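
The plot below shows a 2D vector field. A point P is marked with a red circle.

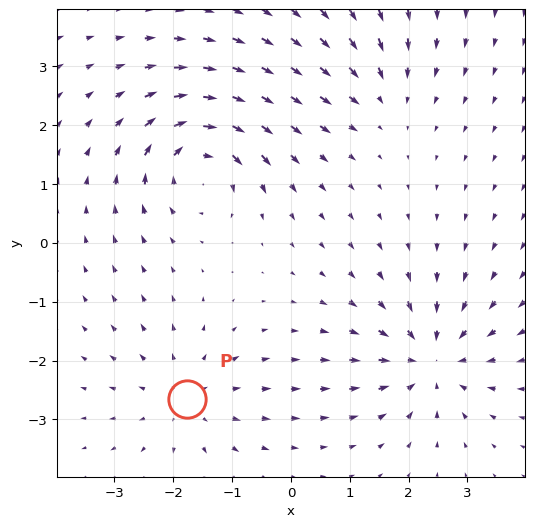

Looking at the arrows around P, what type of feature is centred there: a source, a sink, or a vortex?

source

At P (-1.8, -2.7) the arrows spread outward. Divergence about +3, curl ≈0 — positive divergence with near-zero curl is a source.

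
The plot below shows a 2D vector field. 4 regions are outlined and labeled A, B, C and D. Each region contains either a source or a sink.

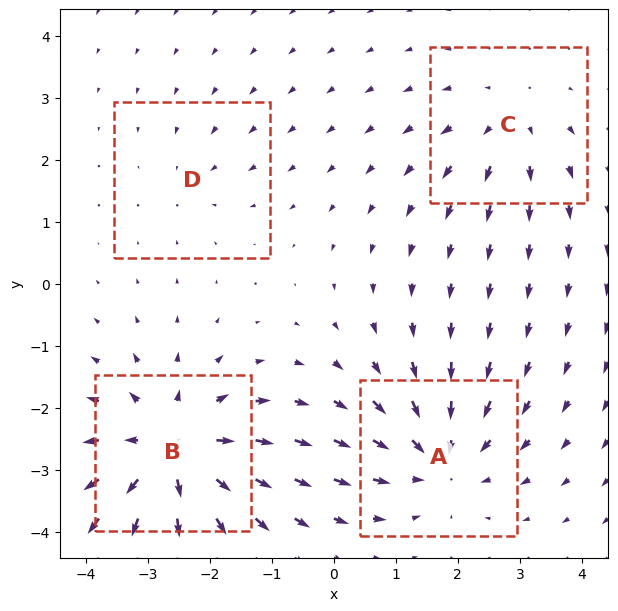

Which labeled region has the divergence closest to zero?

Divergence at each region's feature centre — A: about -5, B: about +6, C: about +3, D: about -2. Region D is closest to zero.

D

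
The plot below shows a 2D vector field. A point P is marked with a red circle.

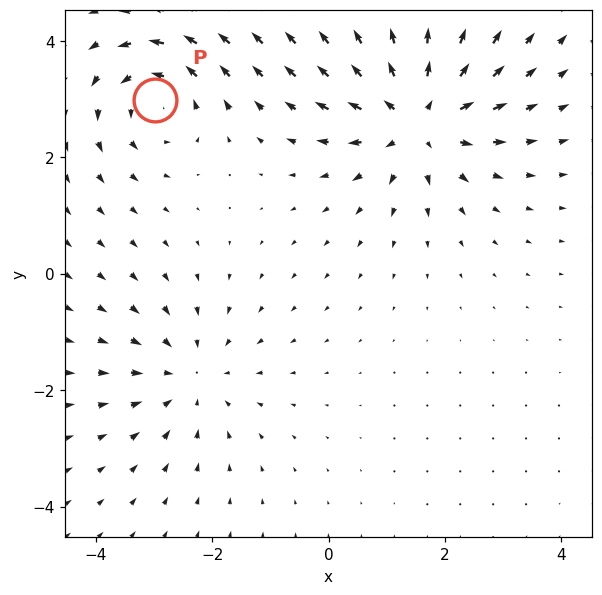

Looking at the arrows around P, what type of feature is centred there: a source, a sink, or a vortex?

vortex

At P (-3.0, 3.0) the arrows circulate counterclockwise. Divergence ≈0, curl about +4 — near-zero divergence with nonzero curl is a vortex.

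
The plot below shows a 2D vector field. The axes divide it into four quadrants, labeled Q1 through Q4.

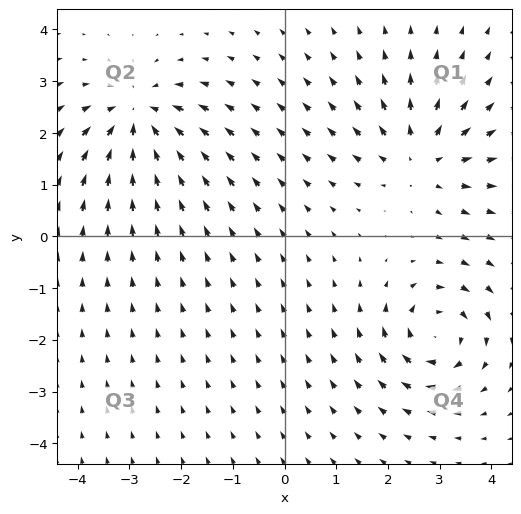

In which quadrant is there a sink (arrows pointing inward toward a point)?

The sink sits at approximately (-2.8, 2.3), which lies in quadrant Q2. The divergence there is about -4, negative as expected for a sink.

Q2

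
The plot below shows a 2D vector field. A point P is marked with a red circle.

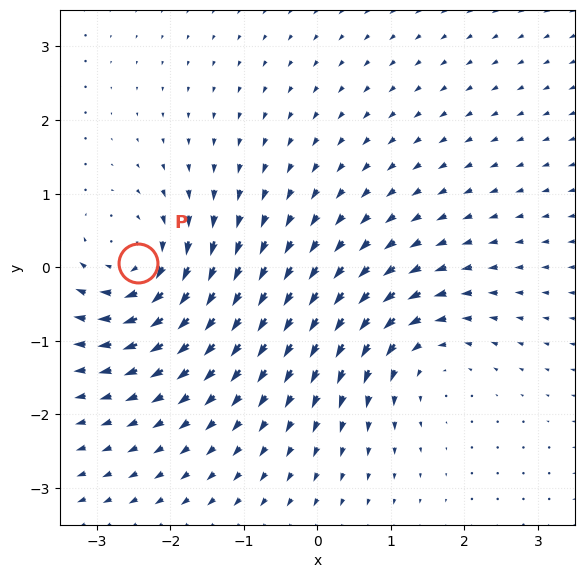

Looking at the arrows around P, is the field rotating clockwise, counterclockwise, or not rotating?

clockwise

Near P at (-2.4, 0.1) the arrows circulate clockwise. The curl (z-component) there is about -5; negative curl means clockwise rotation.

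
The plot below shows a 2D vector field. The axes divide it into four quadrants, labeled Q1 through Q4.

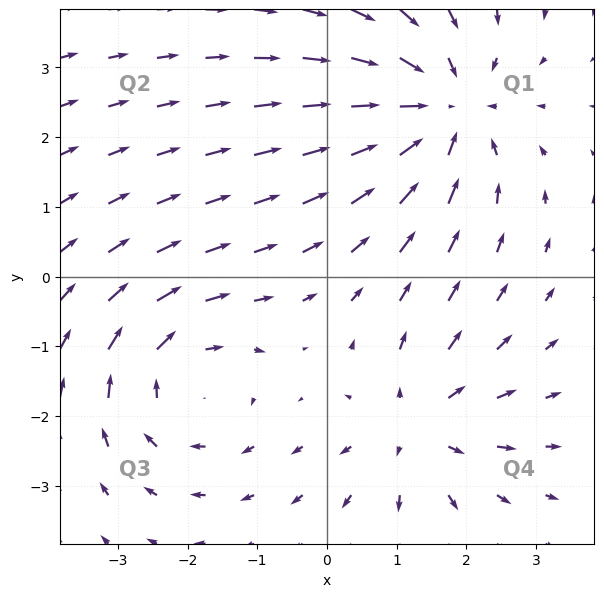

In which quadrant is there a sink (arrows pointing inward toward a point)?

Q1

The sink sits at approximately (1.6, 2.4), which lies in quadrant Q1. The divergence there is about -4, negative as expected for a sink.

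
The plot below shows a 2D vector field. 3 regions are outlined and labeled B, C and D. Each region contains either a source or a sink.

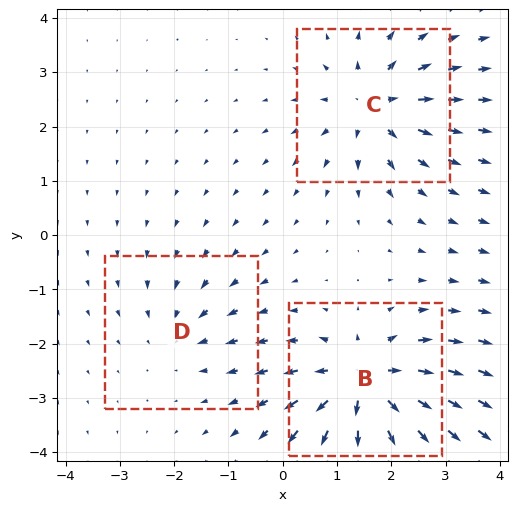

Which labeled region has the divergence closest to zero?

Divergence at each region's feature centre — B: about +6, C: about +4, D: about -2. Region D is closest to zero.

D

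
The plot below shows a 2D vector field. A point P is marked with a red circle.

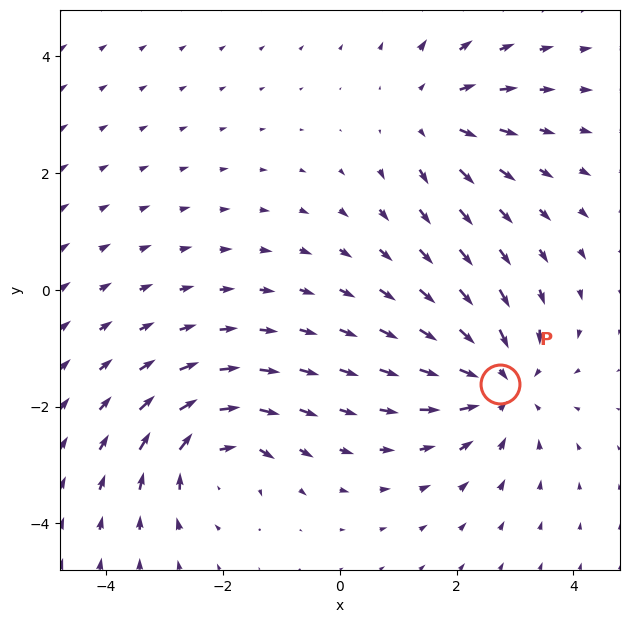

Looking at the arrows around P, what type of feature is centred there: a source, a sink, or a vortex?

sink

At P (2.7, -1.6) the arrows converge inward. Divergence about -4, curl ≈0 — negative divergence with near-zero curl is a sink.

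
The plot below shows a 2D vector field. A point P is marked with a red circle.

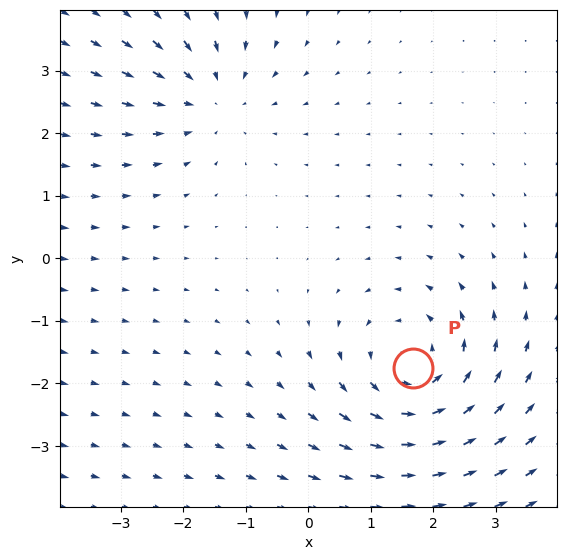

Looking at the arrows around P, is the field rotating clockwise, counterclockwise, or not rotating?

counterclockwise

Near P at (1.7, -1.8) the arrows circulate counterclockwise. The curl (z-component) there is about +3; positive curl means counterclockwise rotation.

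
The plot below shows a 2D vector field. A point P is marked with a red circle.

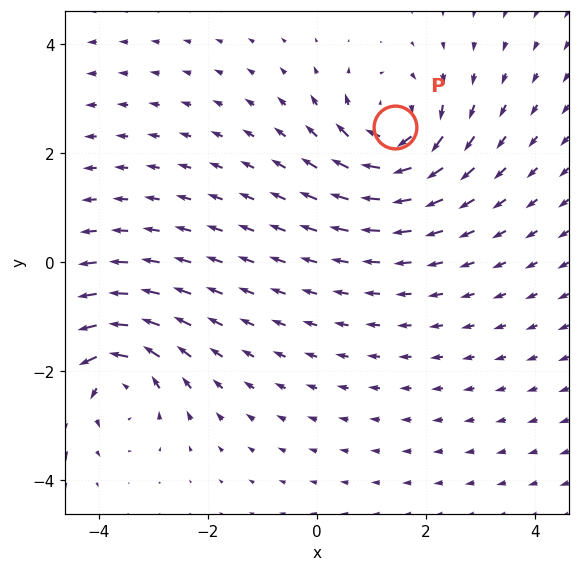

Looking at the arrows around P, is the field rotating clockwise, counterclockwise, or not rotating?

clockwise

Near P at (1.4, 2.5) the arrows circulate clockwise. The curl (z-component) there is about -5; negative curl means clockwise rotation.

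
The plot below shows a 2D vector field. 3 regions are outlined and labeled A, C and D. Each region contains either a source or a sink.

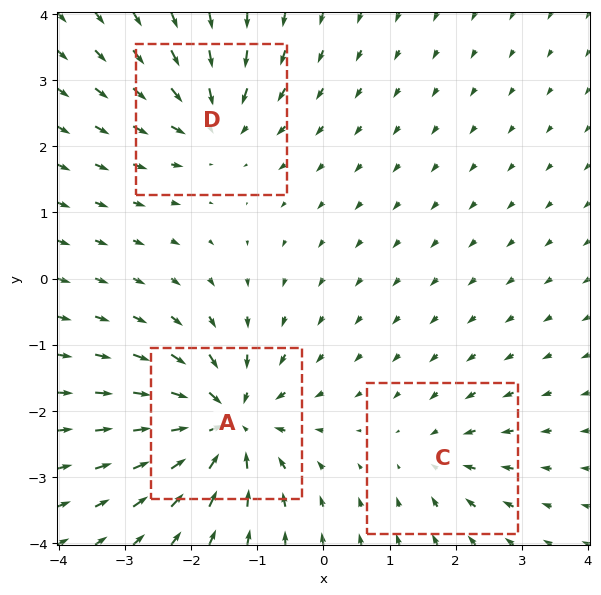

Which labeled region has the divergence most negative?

A

Divergence at each region's feature centre — A: about -6, C: about -3, D: about -4. Region A is most negative.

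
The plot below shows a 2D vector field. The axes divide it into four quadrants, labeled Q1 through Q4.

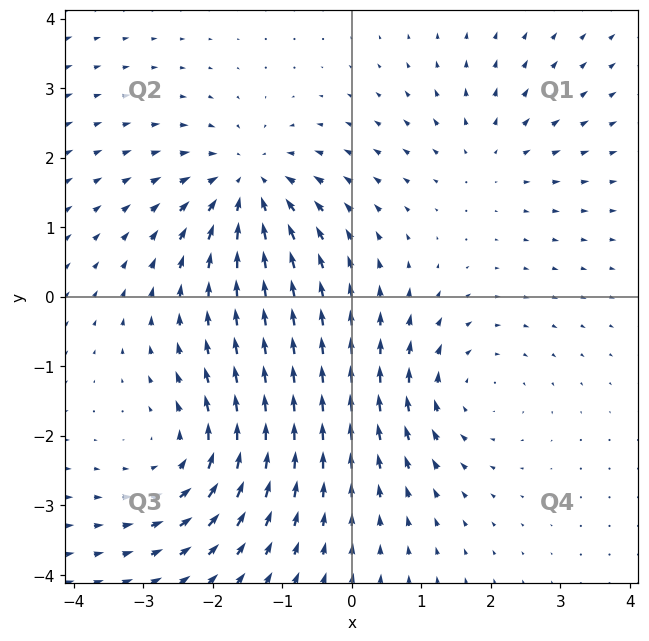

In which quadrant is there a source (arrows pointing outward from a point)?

The source sits at approximately (2.0, 2.0), which lies in quadrant Q1. The divergence there is about +3, positive as expected for a source.

Q1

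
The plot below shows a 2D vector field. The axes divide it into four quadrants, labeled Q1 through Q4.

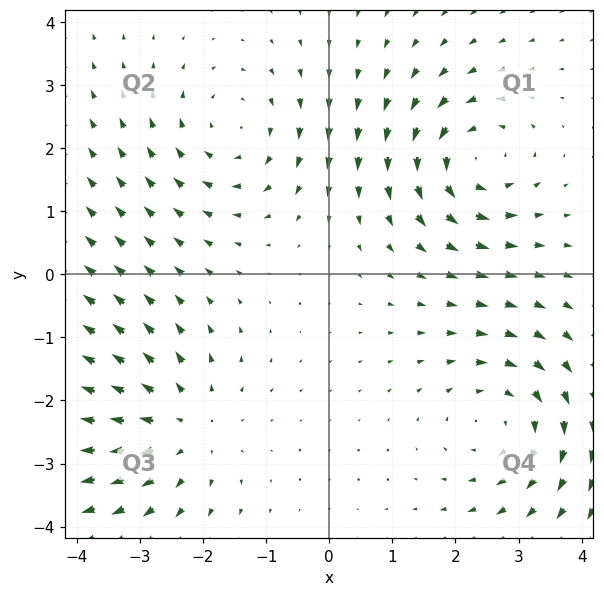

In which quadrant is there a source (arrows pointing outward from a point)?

The source sits at approximately (-2.3, -2.4), which lies in quadrant Q3. The divergence there is about +4, positive as expected for a source.

Q3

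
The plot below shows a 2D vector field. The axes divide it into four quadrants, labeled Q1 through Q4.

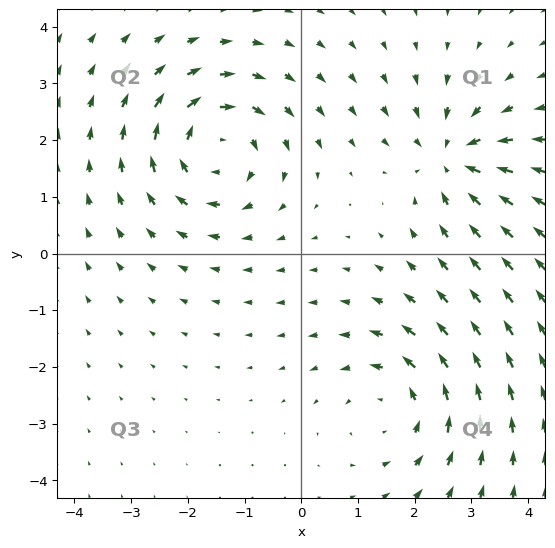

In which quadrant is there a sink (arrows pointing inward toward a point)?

Q1

The sink sits at approximately (2.7, 1.7), which lies in quadrant Q1. The divergence there is about -4, negative as expected for a sink.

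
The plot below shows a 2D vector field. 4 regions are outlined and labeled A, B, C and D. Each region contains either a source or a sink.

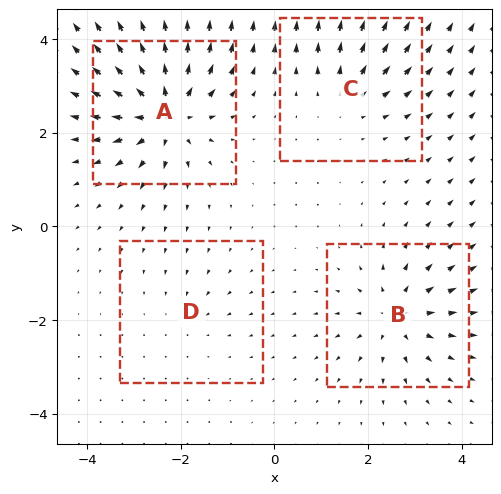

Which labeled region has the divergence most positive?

A

Divergence at each region's feature centre — A: about +9, B: about +6, C: about +4, D: about -2. Region A is most positive.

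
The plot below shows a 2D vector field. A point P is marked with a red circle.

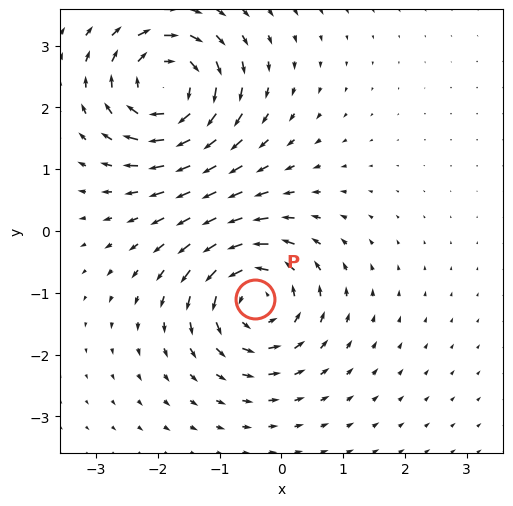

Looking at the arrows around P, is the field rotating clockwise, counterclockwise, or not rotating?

counterclockwise

Near P at (-0.4, -1.1) the arrows circulate counterclockwise. The curl (z-component) there is about +6; positive curl means counterclockwise rotation.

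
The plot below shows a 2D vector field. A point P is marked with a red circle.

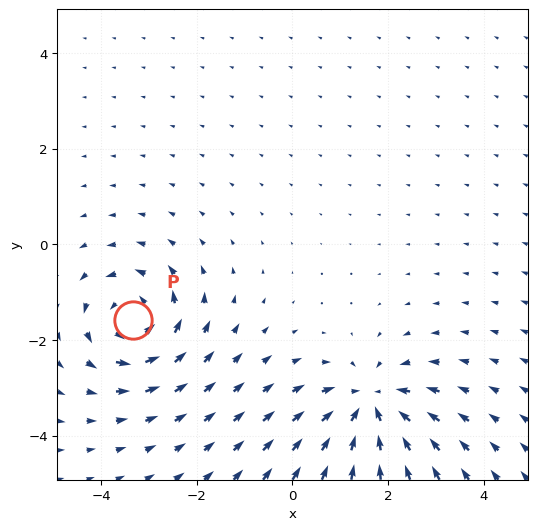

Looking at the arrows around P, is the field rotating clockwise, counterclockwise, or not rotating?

Near P at (-3.3, -1.6) the arrows circulate counterclockwise. The curl (z-component) there is about +5; positive curl means counterclockwise rotation.

counterclockwise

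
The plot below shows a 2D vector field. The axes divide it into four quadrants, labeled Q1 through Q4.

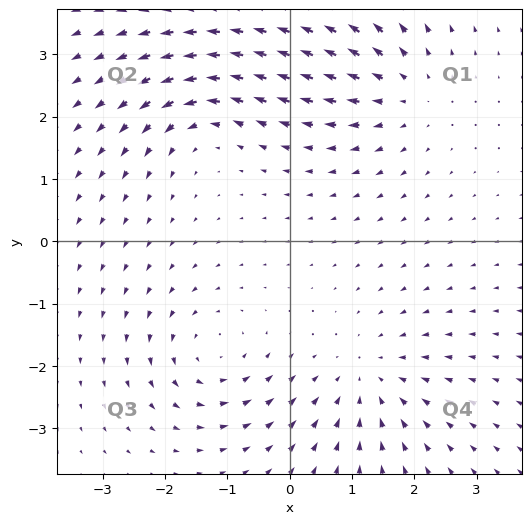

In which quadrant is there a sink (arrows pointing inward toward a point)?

Q4

The sink sits at approximately (1.3, -2.2), which lies in quadrant Q4. The divergence there is about -4, negative as expected for a sink.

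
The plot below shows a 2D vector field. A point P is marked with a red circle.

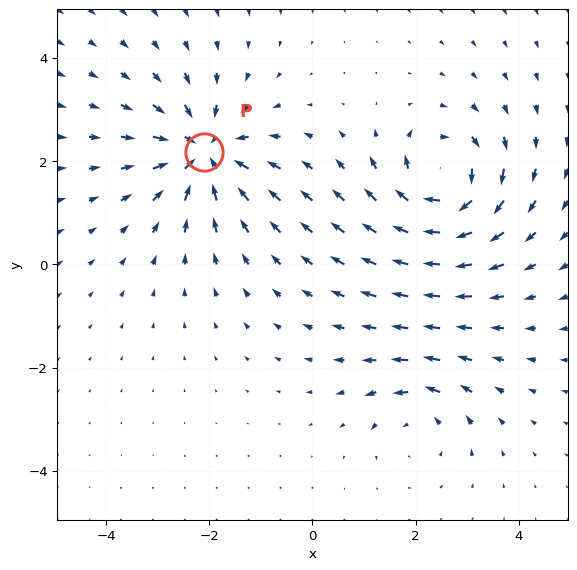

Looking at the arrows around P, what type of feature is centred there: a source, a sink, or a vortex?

sink

At P (-2.1, 2.2) the arrows converge inward. Divergence about -6, curl ≈0 — negative divergence with near-zero curl is a sink.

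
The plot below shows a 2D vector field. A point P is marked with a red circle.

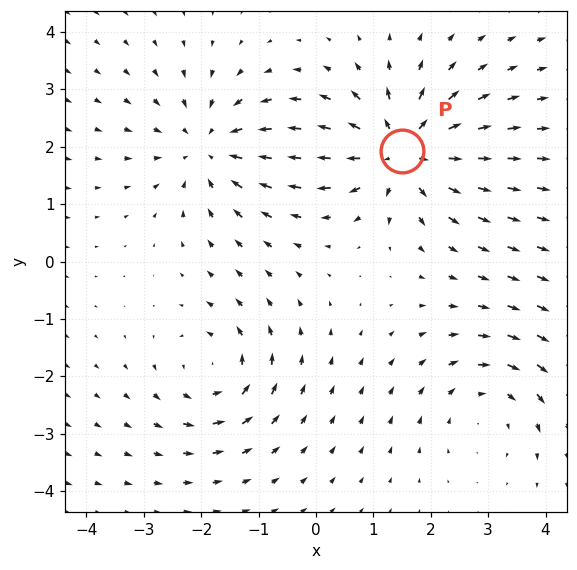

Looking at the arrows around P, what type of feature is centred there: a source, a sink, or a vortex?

At P (1.5, 1.9) the arrows spread outward. Divergence about +6, curl ≈0 — positive divergence with near-zero curl is a source.

source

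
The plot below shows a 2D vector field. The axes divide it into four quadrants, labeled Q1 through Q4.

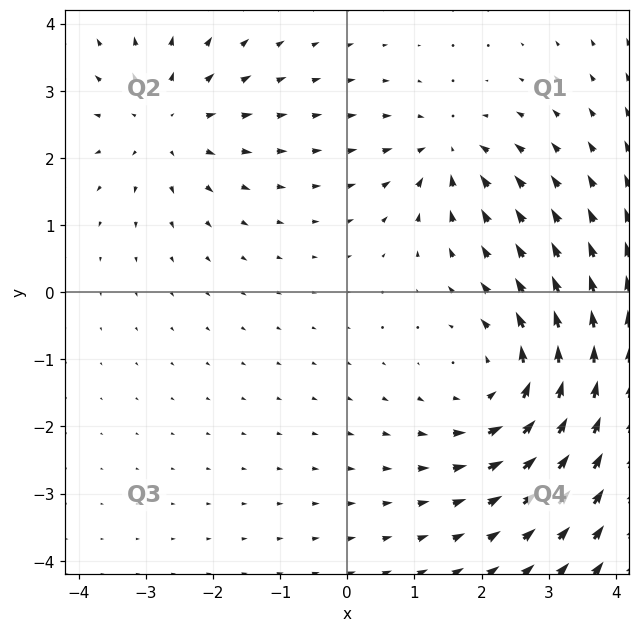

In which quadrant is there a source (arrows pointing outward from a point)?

The source sits at approximately (-2.7, 2.5), which lies in quadrant Q2. The divergence there is about +3, positive as expected for a source.

Q2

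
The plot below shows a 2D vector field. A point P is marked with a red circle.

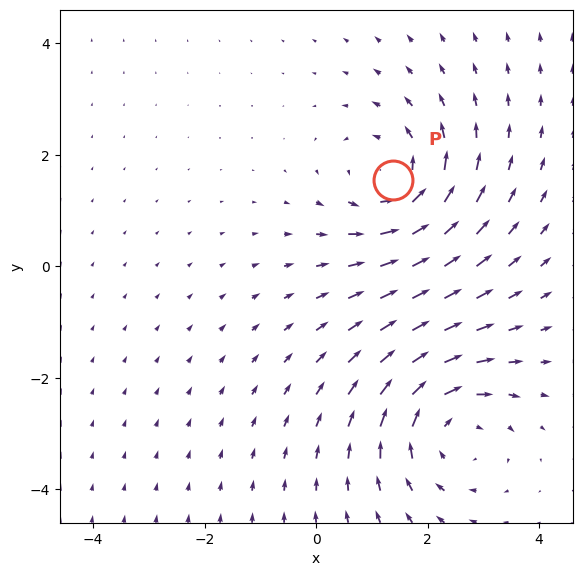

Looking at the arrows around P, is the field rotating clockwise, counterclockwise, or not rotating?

Near P at (1.4, 1.5) the arrows circulate counterclockwise. The curl (z-component) there is about +5; positive curl means counterclockwise rotation.

counterclockwise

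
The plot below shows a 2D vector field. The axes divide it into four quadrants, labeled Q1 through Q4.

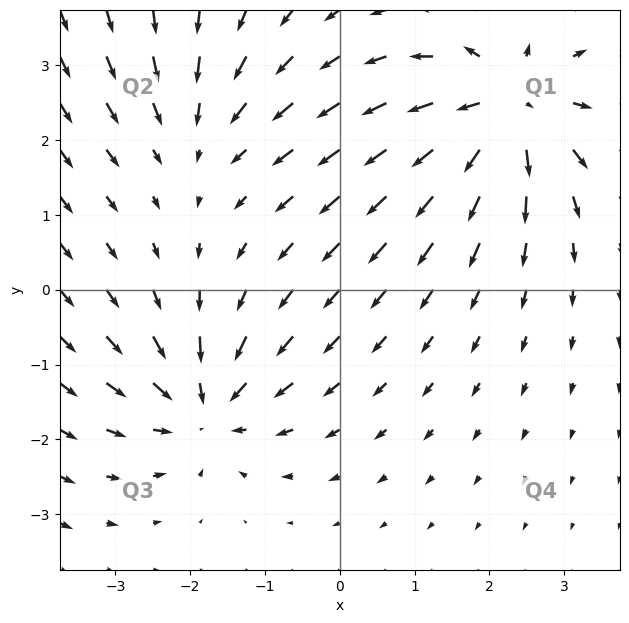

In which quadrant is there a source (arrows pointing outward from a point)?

Q1

The source sits at approximately (2.3, 2.4), which lies in quadrant Q1. The divergence there is about +6, positive as expected for a source.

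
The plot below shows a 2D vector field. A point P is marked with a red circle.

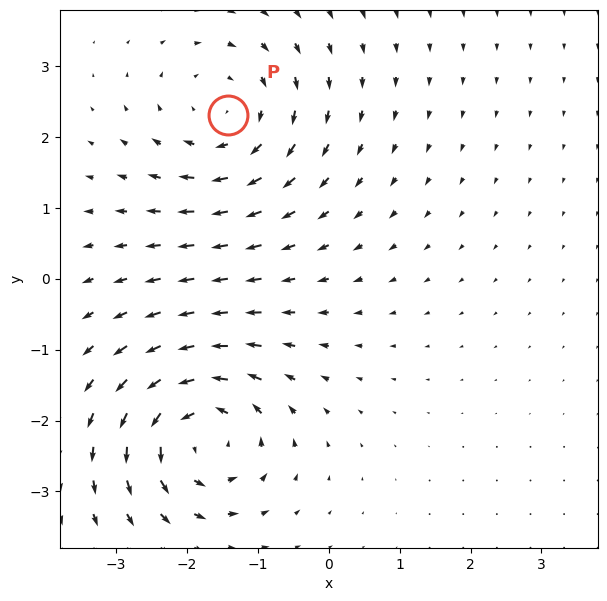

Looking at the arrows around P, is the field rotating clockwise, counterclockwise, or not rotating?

Near P at (-1.4, 2.3) the arrows circulate clockwise. The curl (z-component) there is about -4; negative curl means clockwise rotation.

clockwise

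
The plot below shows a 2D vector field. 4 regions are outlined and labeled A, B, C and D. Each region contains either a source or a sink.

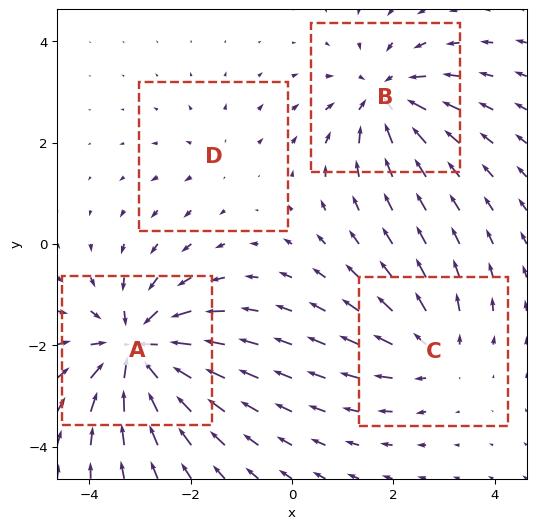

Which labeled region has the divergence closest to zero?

D

Divergence at each region's feature centre — A: about -7, B: about -5, C: about +4, D: about +2. Region D is closest to zero.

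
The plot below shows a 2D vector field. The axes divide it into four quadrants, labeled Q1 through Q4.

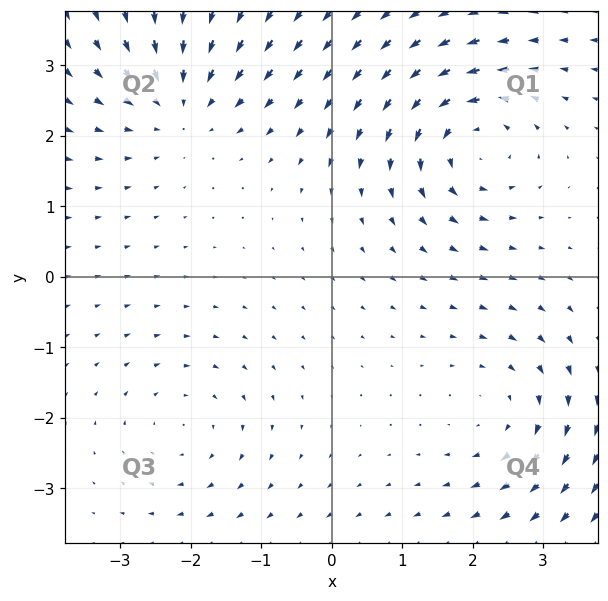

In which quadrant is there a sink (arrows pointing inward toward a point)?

The sink sits at approximately (-2.1, 2.5), which lies in quadrant Q2. The divergence there is about -4, negative as expected for a sink.

Q2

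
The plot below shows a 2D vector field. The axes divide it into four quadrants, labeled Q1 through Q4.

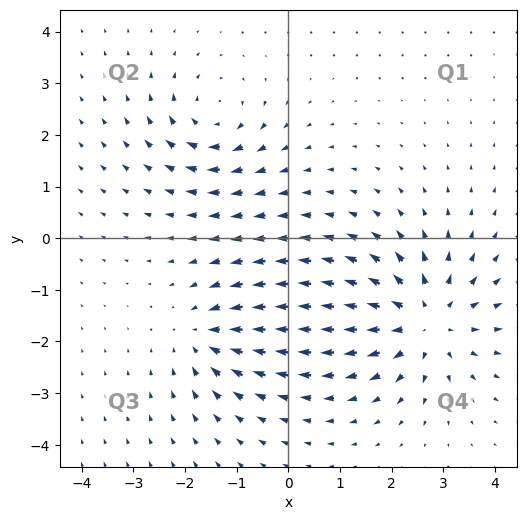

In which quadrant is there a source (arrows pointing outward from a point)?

The source sits at approximately (2.6, -1.6), which lies in quadrant Q4. The divergence there is about +4, positive as expected for a source.

Q4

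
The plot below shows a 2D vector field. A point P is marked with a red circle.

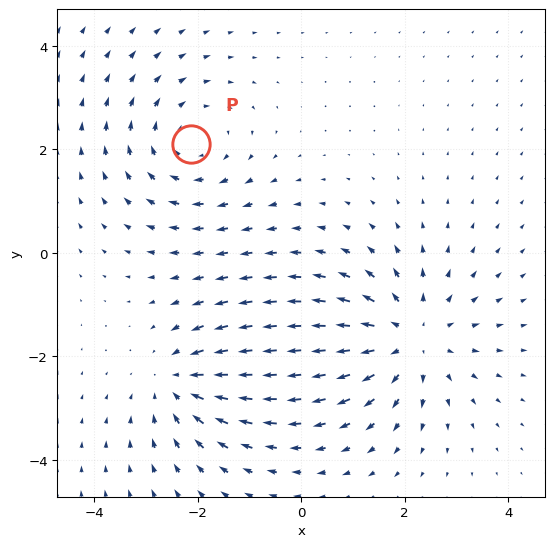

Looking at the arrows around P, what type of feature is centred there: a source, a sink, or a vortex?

At P (-2.1, 2.1) the arrows circulate clockwise. Divergence ≈0, curl about -3 — near-zero divergence with nonzero curl is a vortex.

vortex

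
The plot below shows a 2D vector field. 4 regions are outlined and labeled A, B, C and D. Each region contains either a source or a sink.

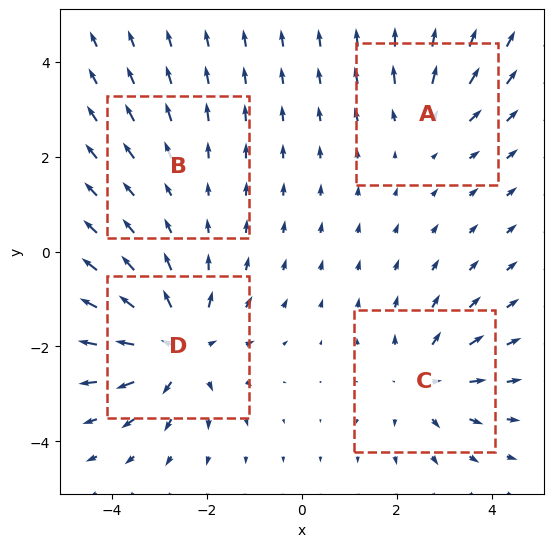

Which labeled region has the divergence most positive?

D

Divergence at each region's feature centre — A: about +3, B: about +2, C: about +5, D: about +7. Region D is most positive.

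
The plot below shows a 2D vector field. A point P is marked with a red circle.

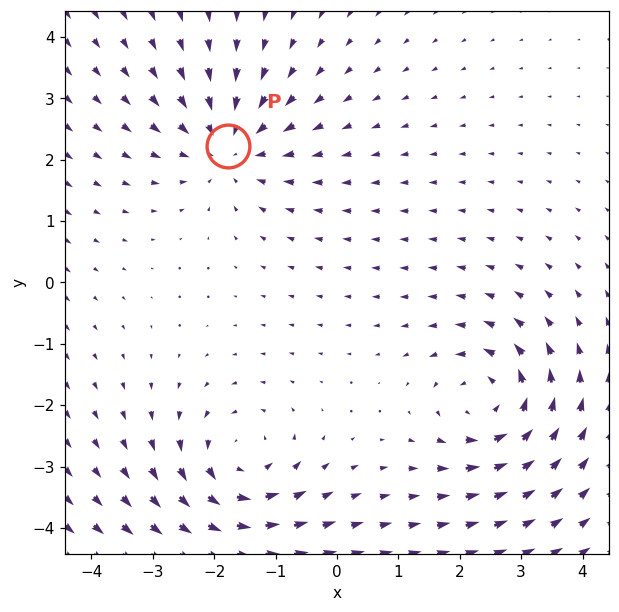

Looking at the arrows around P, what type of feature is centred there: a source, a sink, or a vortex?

At P (-1.8, 2.2) the arrows converge inward. Divergence about -3, curl ≈0 — negative divergence with near-zero curl is a sink.

sink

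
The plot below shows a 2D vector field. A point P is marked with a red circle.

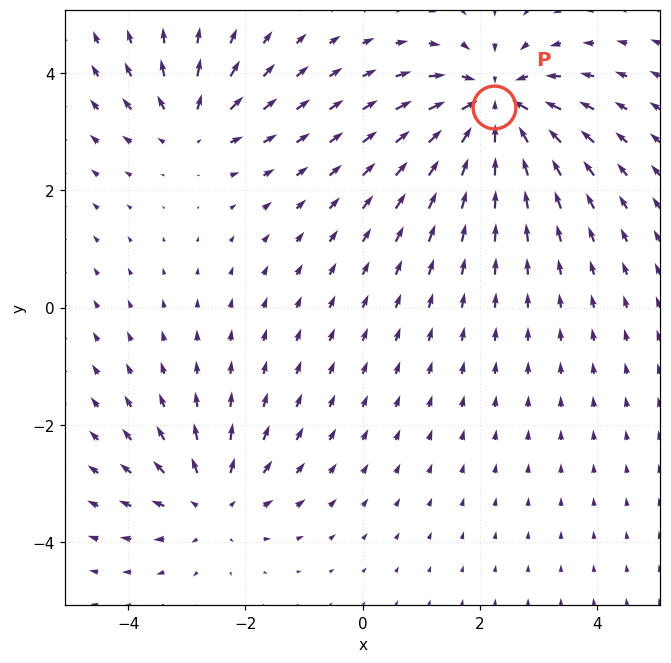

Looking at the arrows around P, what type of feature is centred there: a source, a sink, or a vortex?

At P (2.2, 3.4) the arrows converge inward. Divergence about -6, curl ≈0 — negative divergence with near-zero curl is a sink.

sink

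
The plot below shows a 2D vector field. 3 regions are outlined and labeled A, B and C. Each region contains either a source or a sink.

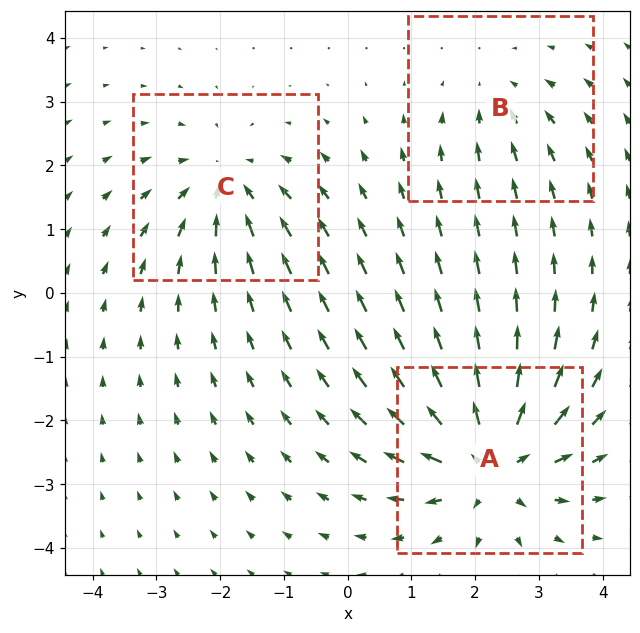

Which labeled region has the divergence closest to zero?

Divergence at each region's feature centre — A: about +5, B: about -2, C: about -3. Region B is closest to zero.

B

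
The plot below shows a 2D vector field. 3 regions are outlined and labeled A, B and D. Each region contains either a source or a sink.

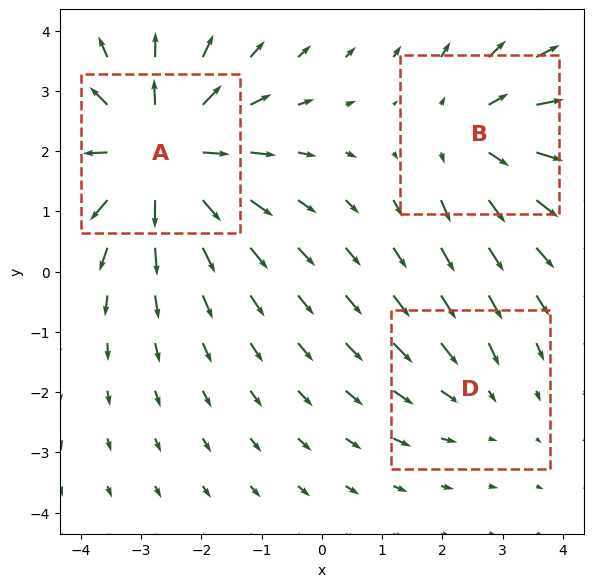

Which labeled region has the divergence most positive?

Divergence at each region's feature centre — A: about +4, B: about +3, D: about -2. Region A is most positive.

A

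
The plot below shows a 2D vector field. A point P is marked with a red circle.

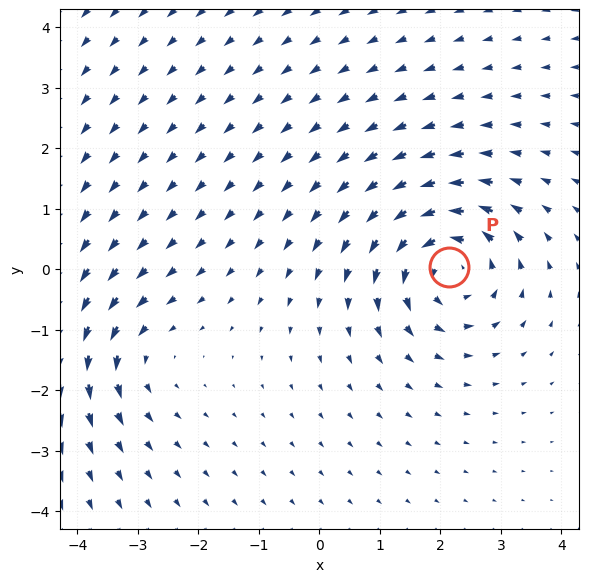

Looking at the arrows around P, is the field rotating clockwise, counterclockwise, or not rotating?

Near P at (2.1, 0.0) the arrows circulate counterclockwise. The curl (z-component) there is about +5; positive curl means counterclockwise rotation.

counterclockwise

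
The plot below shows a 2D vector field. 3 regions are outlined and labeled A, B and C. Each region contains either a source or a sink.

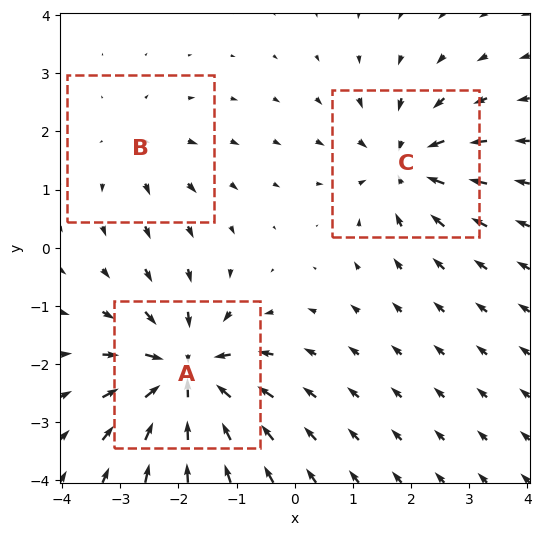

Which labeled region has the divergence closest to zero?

Divergence at each region's feature centre — A: about -6, B: about +2, C: about -4. Region B is closest to zero.

B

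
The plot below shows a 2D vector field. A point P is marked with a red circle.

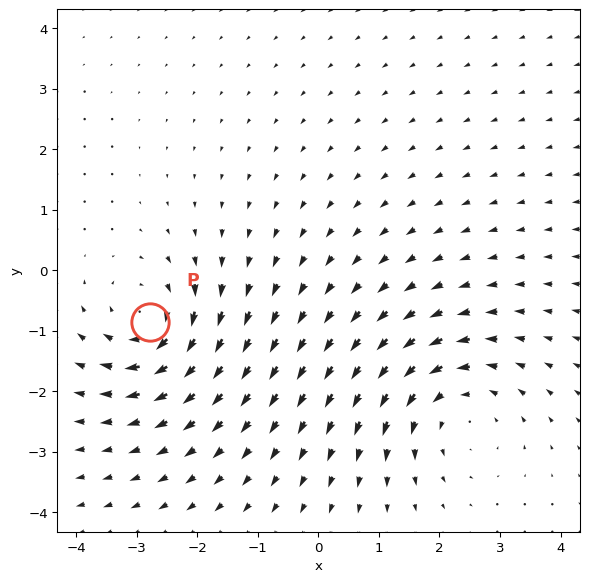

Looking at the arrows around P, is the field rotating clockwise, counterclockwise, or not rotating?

clockwise

Near P at (-2.8, -0.9) the arrows circulate clockwise. The curl (z-component) there is about -5; negative curl means clockwise rotation.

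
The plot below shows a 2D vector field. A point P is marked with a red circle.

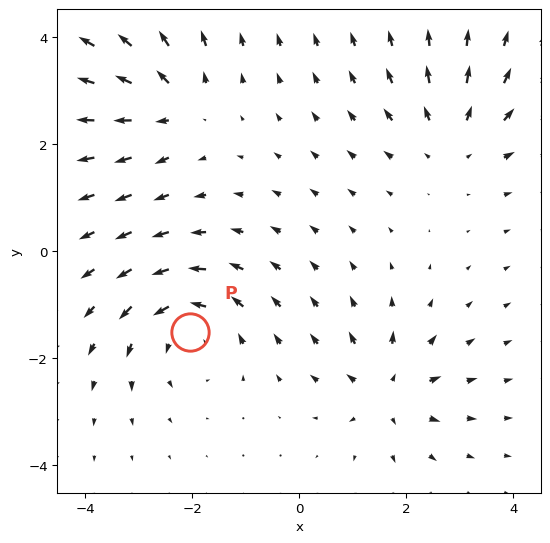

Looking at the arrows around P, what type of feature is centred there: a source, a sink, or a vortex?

At P (-2.0, -1.5) the arrows circulate counterclockwise. Divergence ≈0, curl about +5 — near-zero divergence with nonzero curl is a vortex.

vortex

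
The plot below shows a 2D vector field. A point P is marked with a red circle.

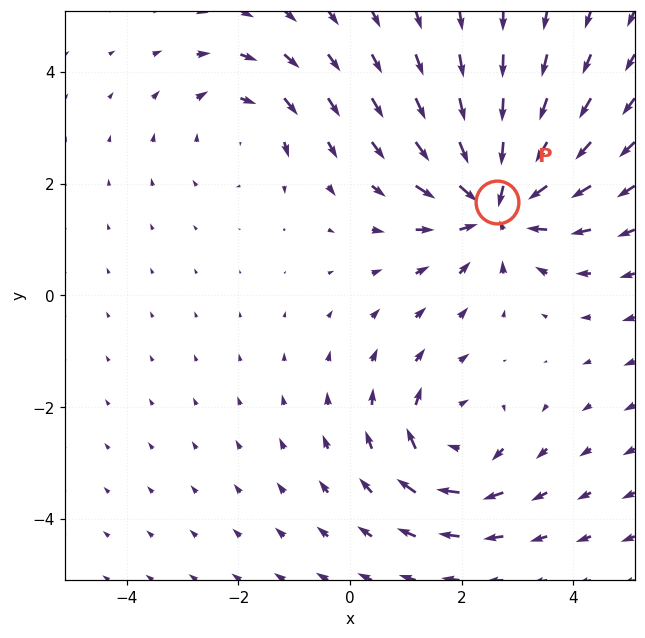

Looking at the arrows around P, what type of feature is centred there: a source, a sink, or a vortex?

sink

At P (2.6, 1.7) the arrows converge inward. Divergence about -5, curl ≈0 — negative divergence with near-zero curl is a sink.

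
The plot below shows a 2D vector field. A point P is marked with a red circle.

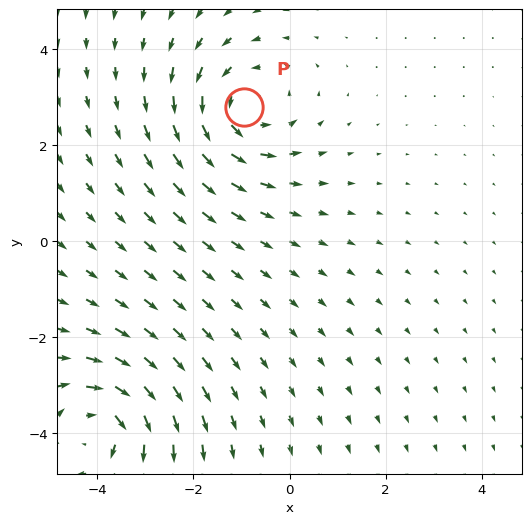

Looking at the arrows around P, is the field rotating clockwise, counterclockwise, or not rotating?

counterclockwise

Near P at (-1.0, 2.8) the arrows circulate counterclockwise. The curl (z-component) there is about +3; positive curl means counterclockwise rotation.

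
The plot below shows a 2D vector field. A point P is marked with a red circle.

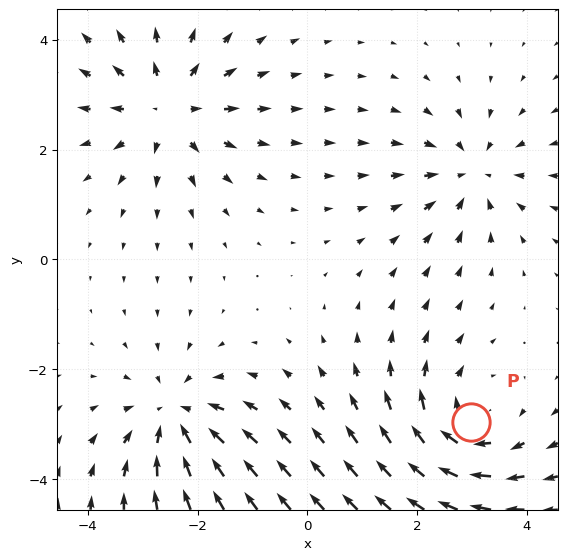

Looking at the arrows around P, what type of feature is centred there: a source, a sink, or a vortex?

At P (3.0, -3.0) the arrows circulate clockwise. Divergence ≈0, curl about -4 — near-zero divergence with nonzero curl is a vortex.

vortex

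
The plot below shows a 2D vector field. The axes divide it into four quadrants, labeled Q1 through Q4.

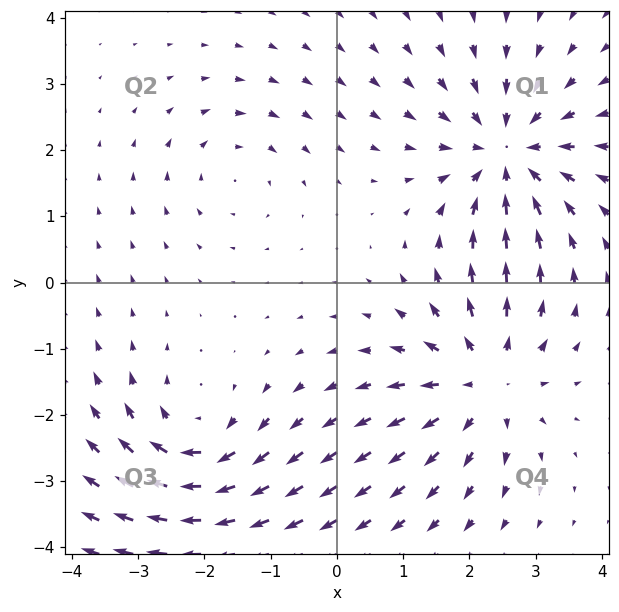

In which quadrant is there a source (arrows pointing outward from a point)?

The source sits at approximately (2.2, -1.5), which lies in quadrant Q4. The divergence there is about +5, positive as expected for a source.

Q4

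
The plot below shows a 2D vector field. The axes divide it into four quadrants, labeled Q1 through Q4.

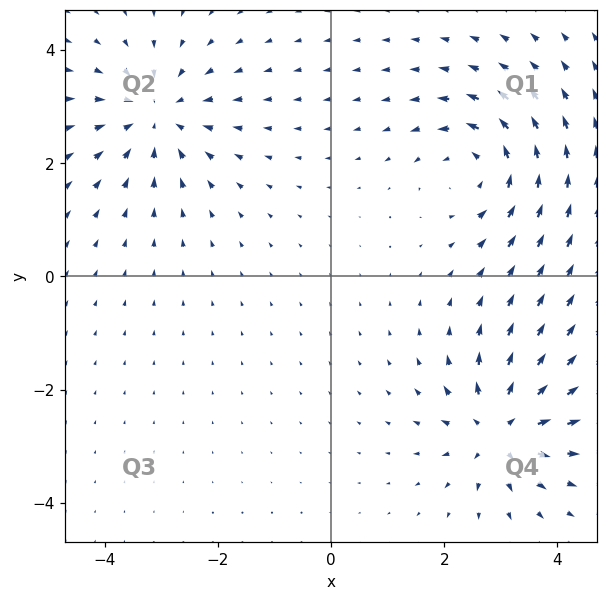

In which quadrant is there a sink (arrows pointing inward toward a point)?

Q2

The sink sits at approximately (-3.1, 2.8), which lies in quadrant Q2. The divergence there is about -5, negative as expected for a sink.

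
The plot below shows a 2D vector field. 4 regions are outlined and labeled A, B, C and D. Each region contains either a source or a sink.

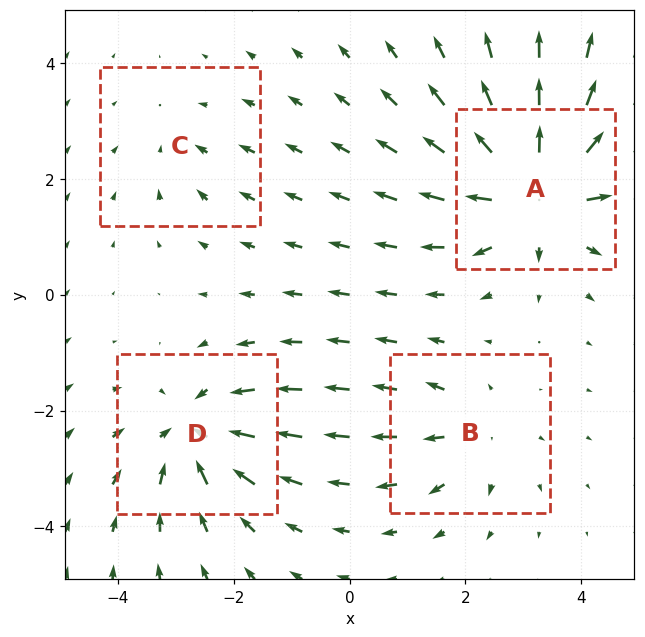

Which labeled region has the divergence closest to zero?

C

Divergence at each region's feature centre — A: about +8, B: about +4, C: about -2, D: about -5. Region C is closest to zero.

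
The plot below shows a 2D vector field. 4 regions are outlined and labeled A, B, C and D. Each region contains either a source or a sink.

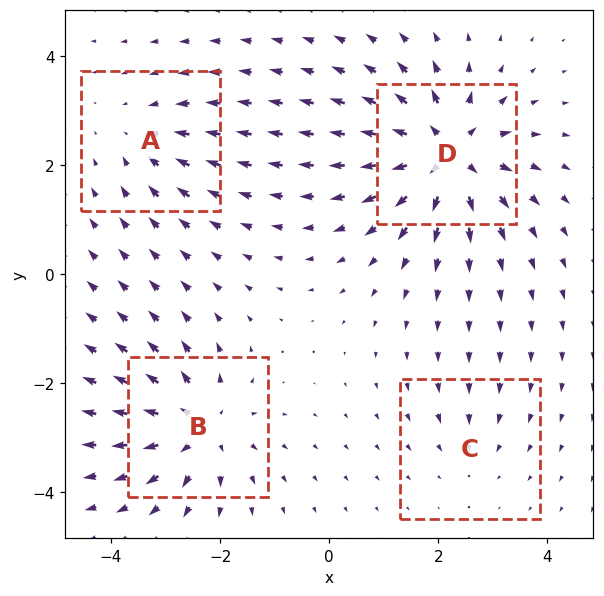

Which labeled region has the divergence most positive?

D

Divergence at each region's feature centre — A: about -4, B: about +6, C: about -2, D: about +8. Region D is most positive.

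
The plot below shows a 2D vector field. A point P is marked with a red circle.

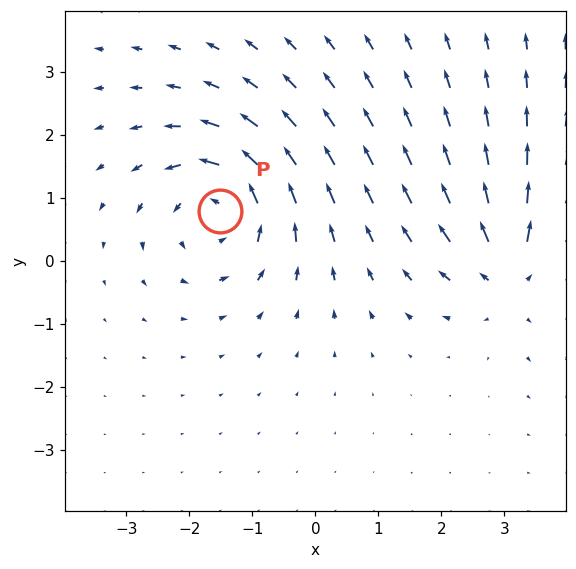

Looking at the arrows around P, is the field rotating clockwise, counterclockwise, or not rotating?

counterclockwise

Near P at (-1.5, 0.8) the arrows circulate counterclockwise. The curl (z-component) there is about +5; positive curl means counterclockwise rotation.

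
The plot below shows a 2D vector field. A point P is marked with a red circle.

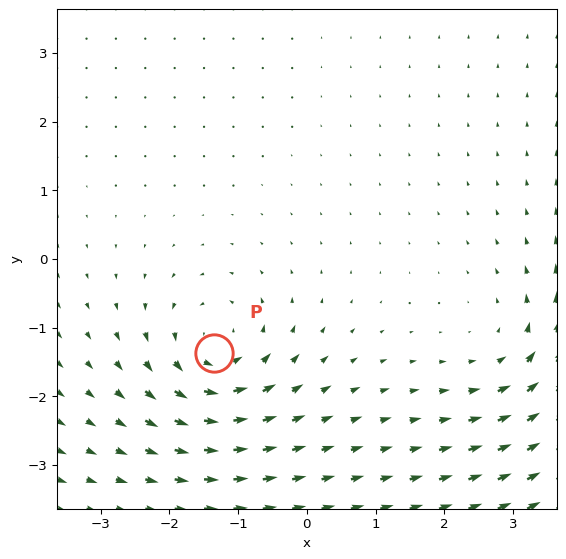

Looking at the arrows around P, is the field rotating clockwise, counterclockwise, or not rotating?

Near P at (-1.3, -1.4) the arrows circulate counterclockwise. The curl (z-component) there is about +4; positive curl means counterclockwise rotation.

counterclockwise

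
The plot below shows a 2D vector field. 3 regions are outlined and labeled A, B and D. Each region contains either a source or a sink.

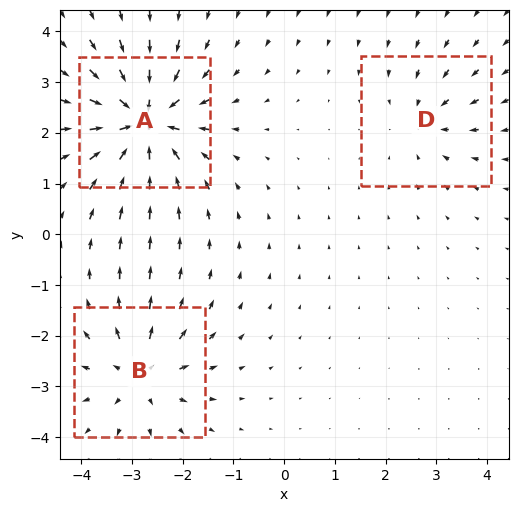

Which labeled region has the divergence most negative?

A

Divergence at each region's feature centre — A: about -6, B: about +4, D: about -3. Region A is most negative.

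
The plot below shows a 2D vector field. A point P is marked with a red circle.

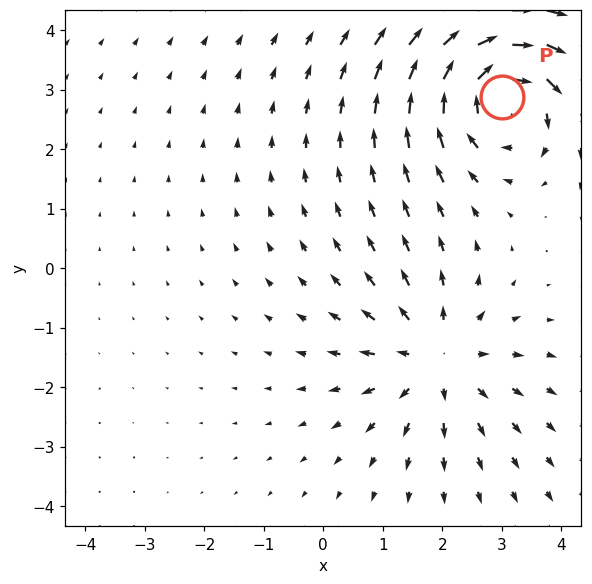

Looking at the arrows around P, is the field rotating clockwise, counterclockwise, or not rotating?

Near P at (3.0, 2.9) the arrows circulate clockwise. The curl (z-component) there is about -4; negative curl means clockwise rotation.

clockwise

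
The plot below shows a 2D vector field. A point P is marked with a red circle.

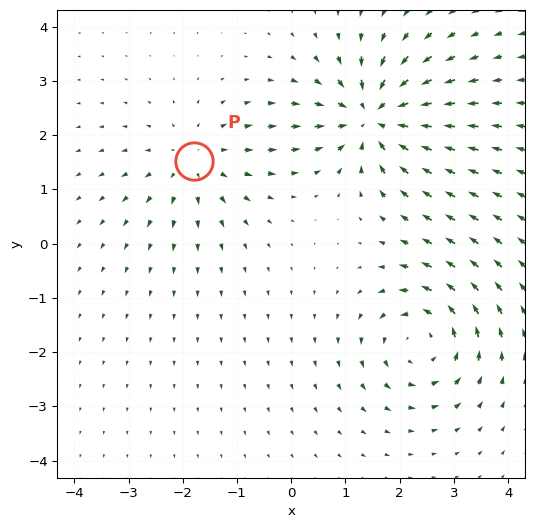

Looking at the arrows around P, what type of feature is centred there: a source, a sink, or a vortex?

source

At P (-1.8, 1.5) the arrows spread outward. Divergence about +3, curl ≈0 — positive divergence with near-zero curl is a source.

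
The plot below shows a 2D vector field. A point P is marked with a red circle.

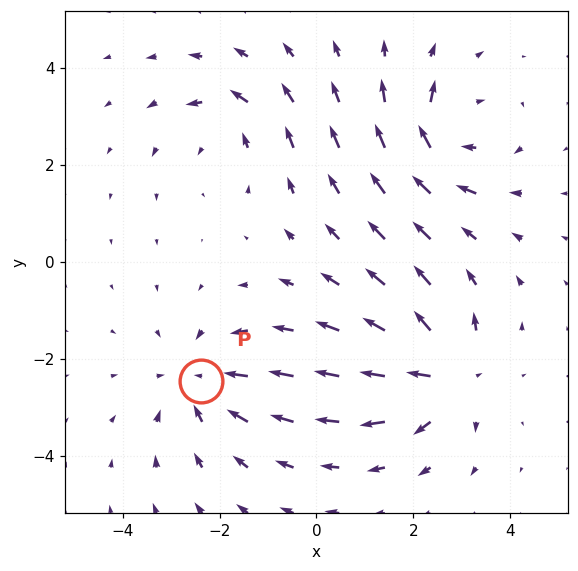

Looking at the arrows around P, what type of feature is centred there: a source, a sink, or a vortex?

sink

At P (-2.4, -2.5) the arrows converge inward. Divergence about -3, curl ≈0 — negative divergence with near-zero curl is a sink.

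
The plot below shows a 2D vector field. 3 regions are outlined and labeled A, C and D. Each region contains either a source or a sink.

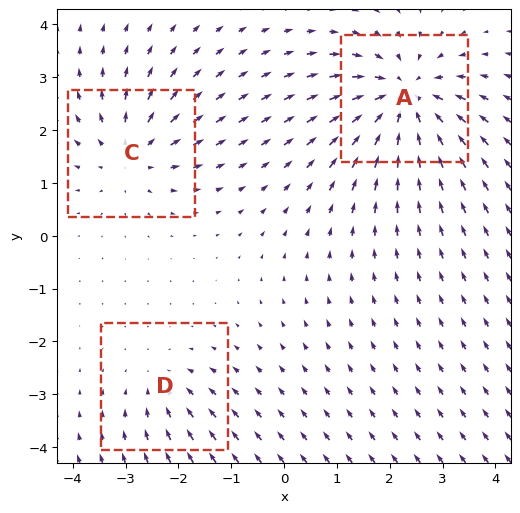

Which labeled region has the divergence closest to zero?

D

Divergence at each region's feature centre — A: about -5, C: about +3, D: about -2. Region D is closest to zero.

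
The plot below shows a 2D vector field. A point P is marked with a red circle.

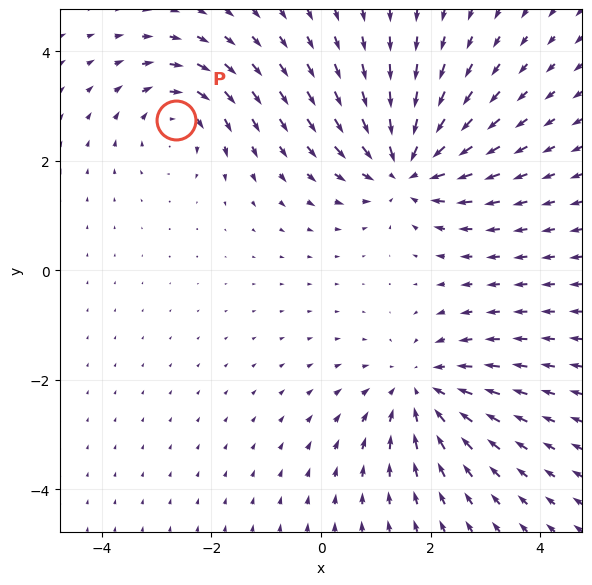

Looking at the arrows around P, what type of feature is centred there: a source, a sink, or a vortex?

vortex

At P (-2.6, 2.7) the arrows circulate clockwise. Divergence ≈0, curl about -4 — near-zero divergence with nonzero curl is a vortex.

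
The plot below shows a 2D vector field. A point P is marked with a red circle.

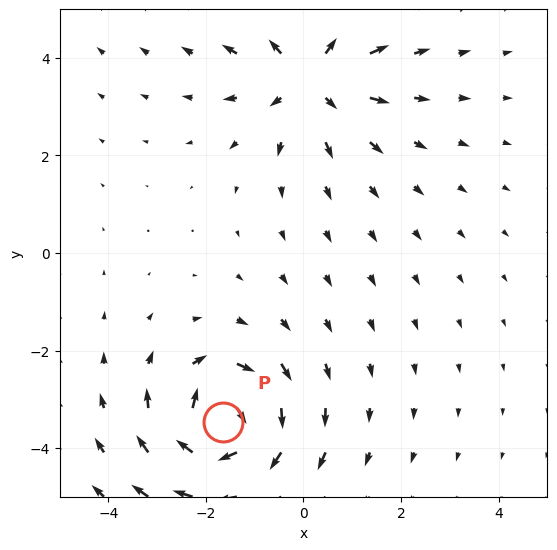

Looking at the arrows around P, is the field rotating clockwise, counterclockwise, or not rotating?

Near P at (-1.6, -3.5) the arrows circulate clockwise. The curl (z-component) there is about -5; negative curl means clockwise rotation.

clockwise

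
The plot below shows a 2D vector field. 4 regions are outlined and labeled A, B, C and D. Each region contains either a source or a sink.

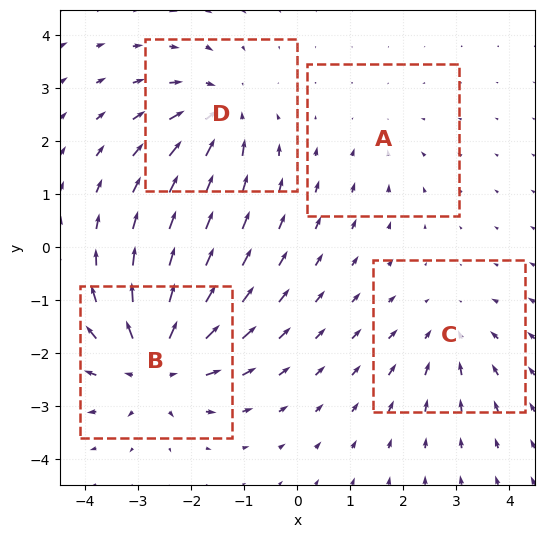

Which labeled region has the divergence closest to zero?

A

Divergence at each region's feature centre — A: about -2, B: about +7, C: about -3, D: about -5. Region A is closest to zero.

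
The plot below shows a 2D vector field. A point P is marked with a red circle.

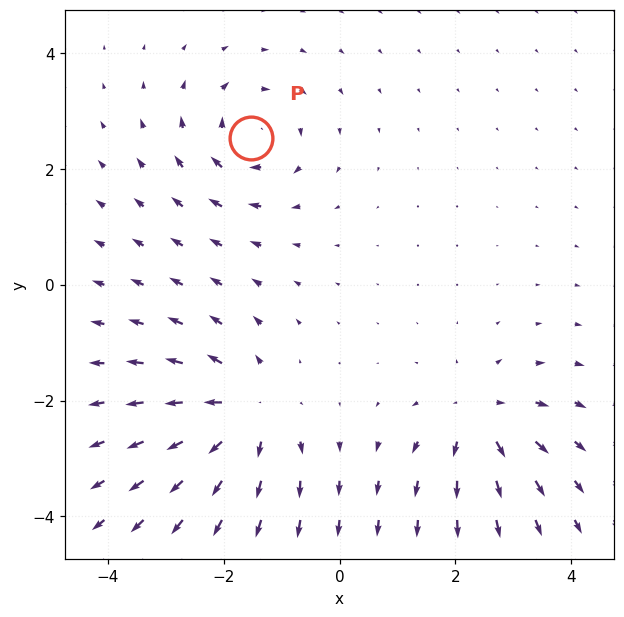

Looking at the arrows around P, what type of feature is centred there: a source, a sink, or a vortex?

vortex

At P (-1.5, 2.5) the arrows circulate clockwise. Divergence ≈0, curl about -5 — near-zero divergence with nonzero curl is a vortex.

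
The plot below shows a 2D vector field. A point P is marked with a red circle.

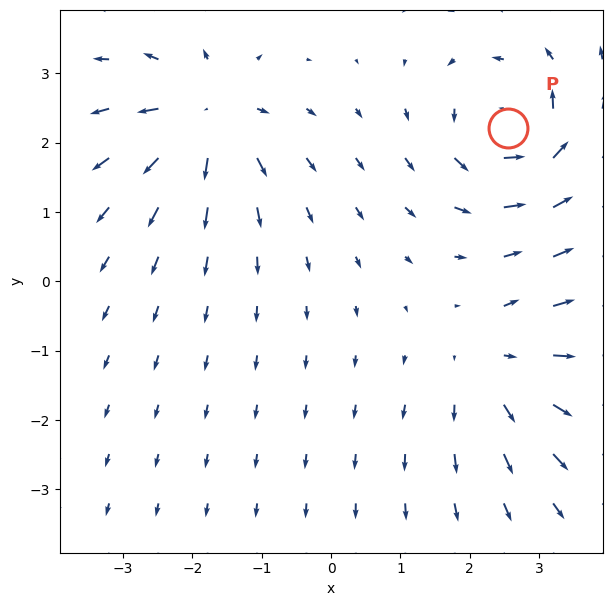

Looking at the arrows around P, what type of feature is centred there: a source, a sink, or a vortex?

vortex

At P (2.5, 2.2) the arrows circulate counterclockwise. Divergence ≈0, curl about +7 — near-zero divergence with nonzero curl is a vortex.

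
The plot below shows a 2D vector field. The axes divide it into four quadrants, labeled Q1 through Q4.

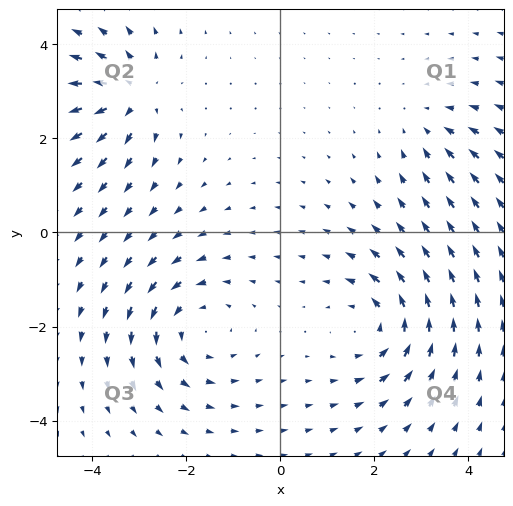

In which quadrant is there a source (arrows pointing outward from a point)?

Q2

The source sits at approximately (-3.2, 3.0), which lies in quadrant Q2. The divergence there is about +6, positive as expected for a source.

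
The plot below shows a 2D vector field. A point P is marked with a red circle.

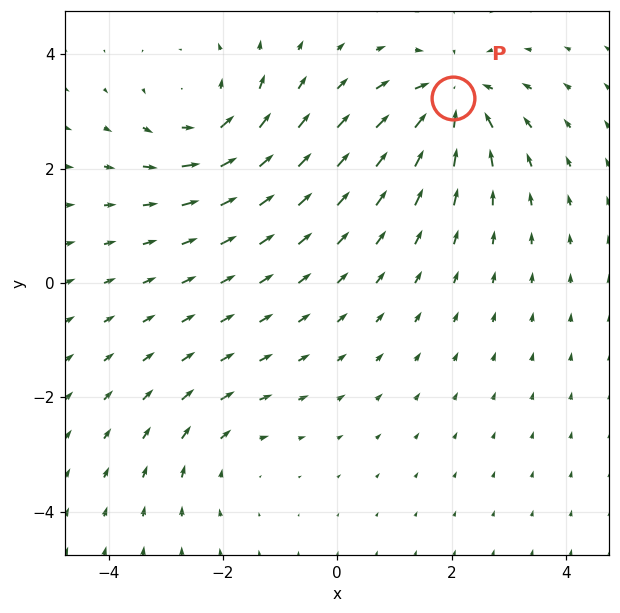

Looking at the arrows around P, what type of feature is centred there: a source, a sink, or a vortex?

sink

At P (2.0, 3.2) the arrows converge inward. Divergence about -6, curl ≈0 — negative divergence with near-zero curl is a sink.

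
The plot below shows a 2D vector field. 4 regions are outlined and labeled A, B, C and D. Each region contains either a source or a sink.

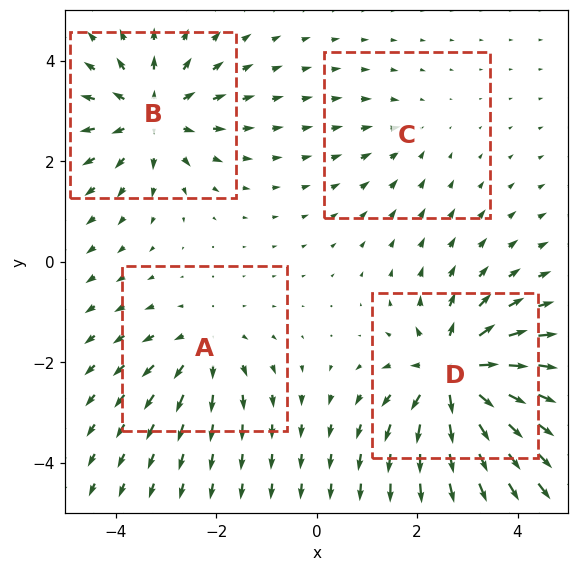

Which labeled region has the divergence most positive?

D

Divergence at each region's feature centre — A: about +4, B: about +5, C: about -2, D: about +7. Region D is most positive.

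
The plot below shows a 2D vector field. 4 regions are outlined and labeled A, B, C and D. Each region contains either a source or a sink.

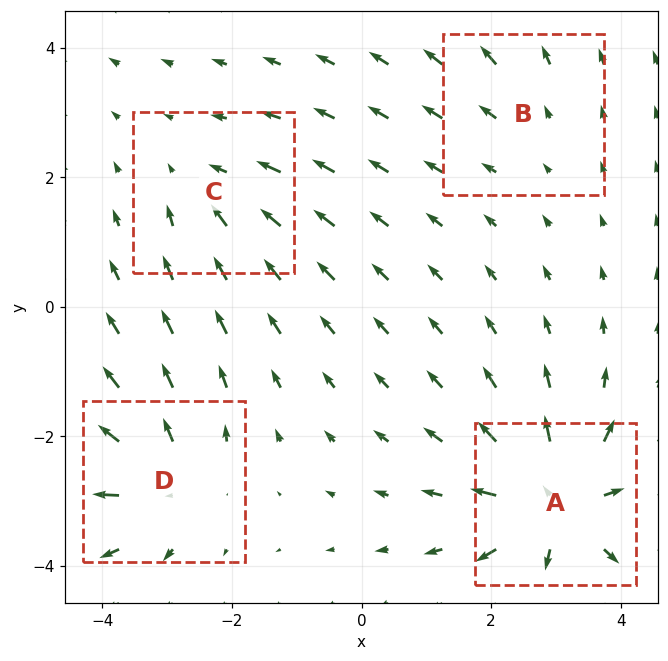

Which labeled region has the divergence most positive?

Divergence at each region's feature centre — A: about +7, B: about +2, C: about -3, D: about +5. Region A is most positive.

A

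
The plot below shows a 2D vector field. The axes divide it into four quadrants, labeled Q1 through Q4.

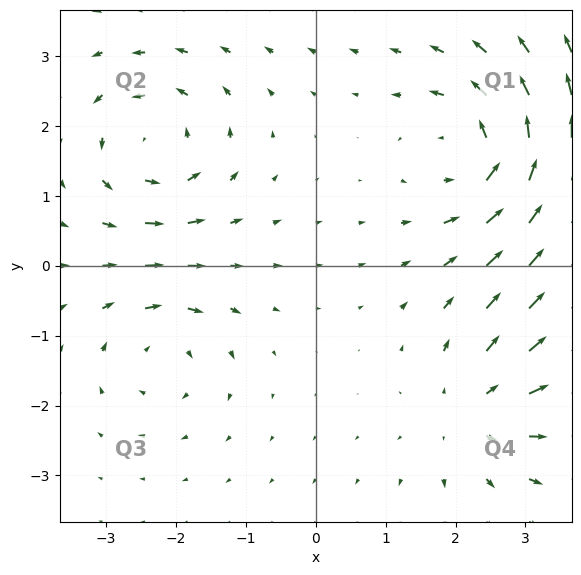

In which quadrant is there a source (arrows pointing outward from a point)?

Q4

The source sits at approximately (2.3, -2.1), which lies in quadrant Q4. The divergence there is about +4, positive as expected for a source.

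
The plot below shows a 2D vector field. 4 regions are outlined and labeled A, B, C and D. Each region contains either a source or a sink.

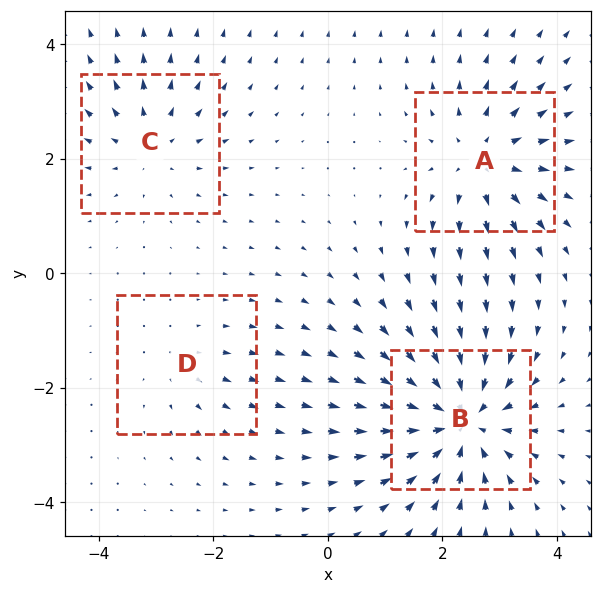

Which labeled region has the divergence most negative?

Divergence at each region's feature centre — A: about +5, B: about -7, C: about +4, D: about +2. Region B is most negative.

B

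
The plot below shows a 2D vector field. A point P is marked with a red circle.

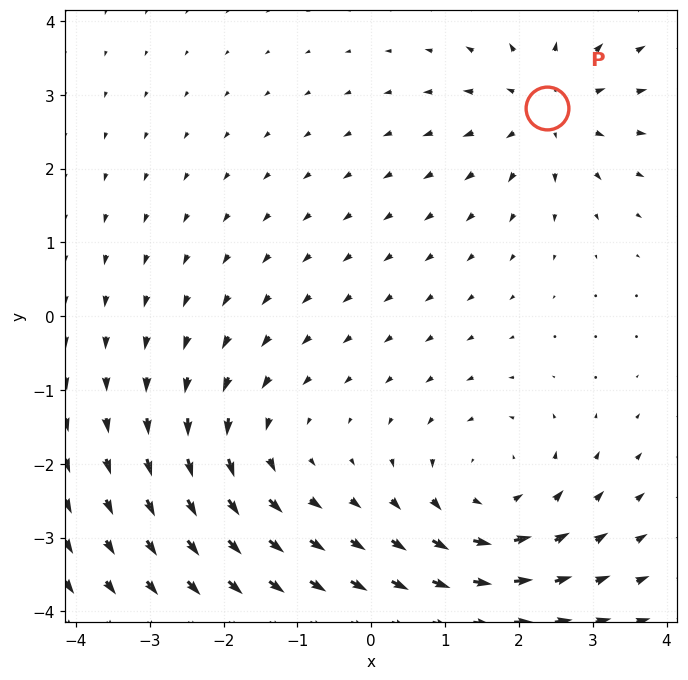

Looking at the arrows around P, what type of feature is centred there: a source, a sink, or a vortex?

source

At P (2.4, 2.8) the arrows spread outward. Divergence about +3, curl ≈0 — positive divergence with near-zero curl is a source.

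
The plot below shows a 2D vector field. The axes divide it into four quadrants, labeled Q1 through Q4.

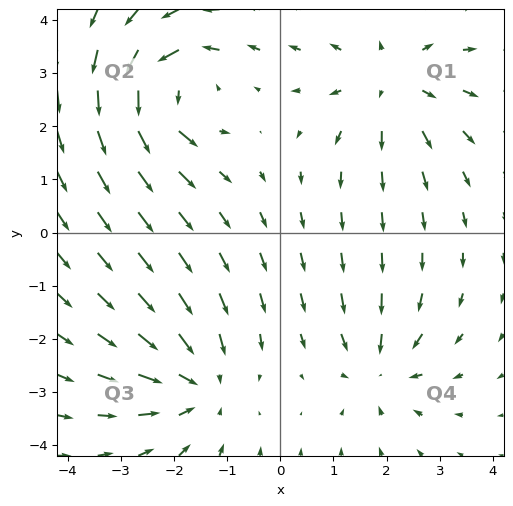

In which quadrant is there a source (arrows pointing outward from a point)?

The source sits at approximately (2.1, 2.8), which lies in quadrant Q1. The divergence there is about +4, positive as expected for a source.

Q1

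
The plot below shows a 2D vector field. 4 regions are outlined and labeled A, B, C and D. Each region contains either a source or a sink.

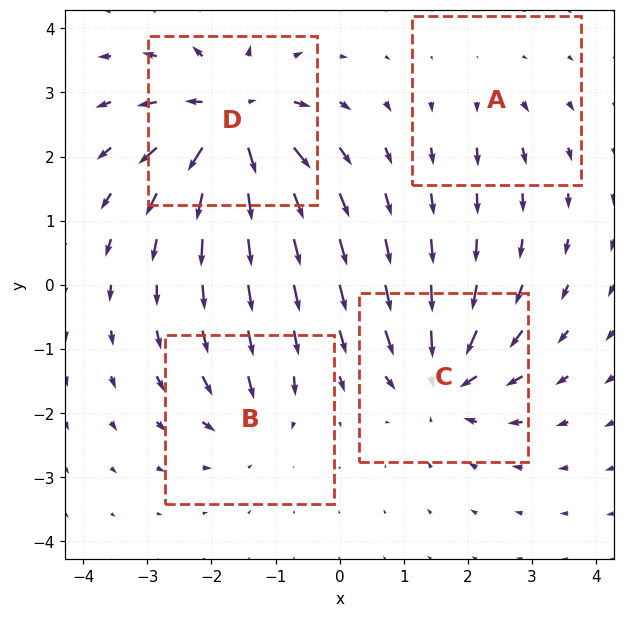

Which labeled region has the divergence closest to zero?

A

Divergence at each region's feature centre — A: about +3, B: about -4, C: about -7, D: about +9. Region A is closest to zero.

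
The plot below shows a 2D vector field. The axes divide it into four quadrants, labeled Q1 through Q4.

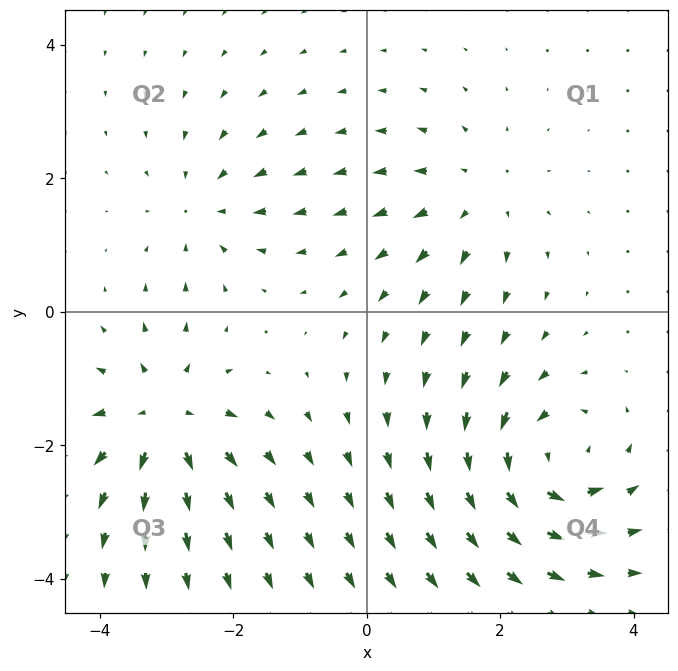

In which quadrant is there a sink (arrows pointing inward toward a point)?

The sink sits at approximately (-2.4, 1.5), which lies in quadrant Q2. The divergence there is about -3, negative as expected for a sink.

Q2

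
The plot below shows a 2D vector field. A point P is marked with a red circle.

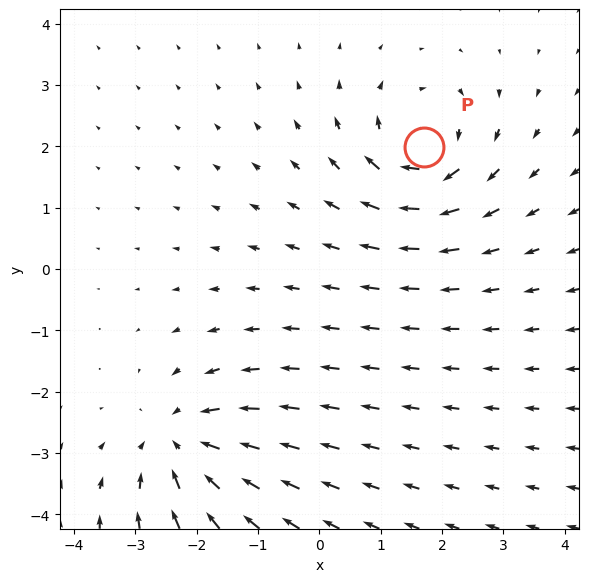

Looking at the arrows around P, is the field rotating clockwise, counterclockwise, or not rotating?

clockwise

Near P at (1.7, 2.0) the arrows circulate clockwise. The curl (z-component) there is about -6; negative curl means clockwise rotation.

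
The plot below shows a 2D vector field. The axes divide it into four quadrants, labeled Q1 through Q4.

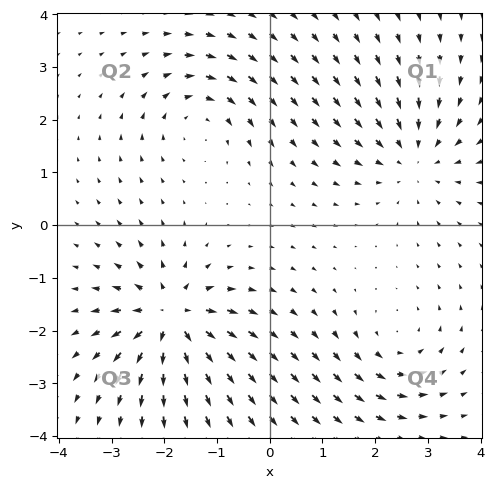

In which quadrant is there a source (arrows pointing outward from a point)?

Q3

The source sits at approximately (-1.9, -1.8), which lies in quadrant Q3. The divergence there is about +6, positive as expected for a source.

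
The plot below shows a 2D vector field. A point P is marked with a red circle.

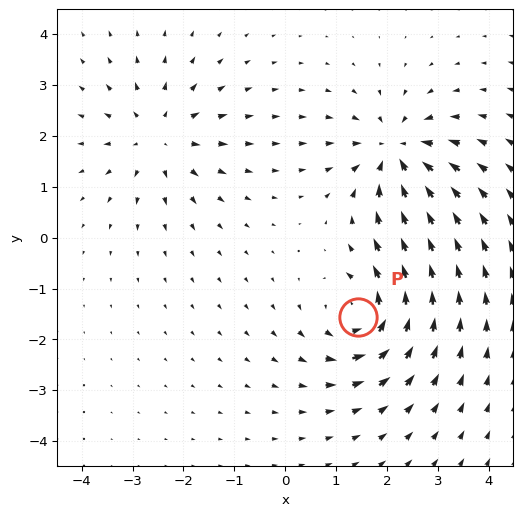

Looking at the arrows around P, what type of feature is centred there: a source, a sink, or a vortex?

At P (1.4, -1.6) the arrows circulate counterclockwise. Divergence ≈0, curl about +5 — near-zero divergence with nonzero curl is a vortex.

vortex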